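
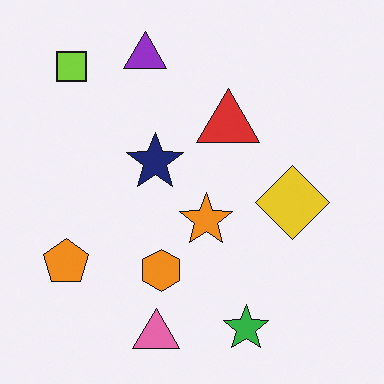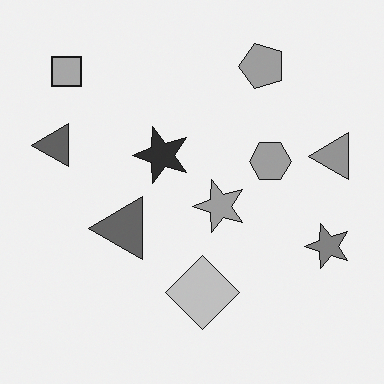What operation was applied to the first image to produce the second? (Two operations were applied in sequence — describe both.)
This is the original image transposed (reflected across the top-left ↔ bottom-right diagonal), then converted to grayscale.

Shapes have swapped their row and column positions — what was in the top-right is now in the bottom-left — a diagonal reflection. All color is removed — every shape is now a shade of grey.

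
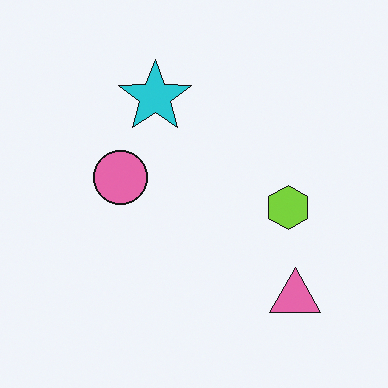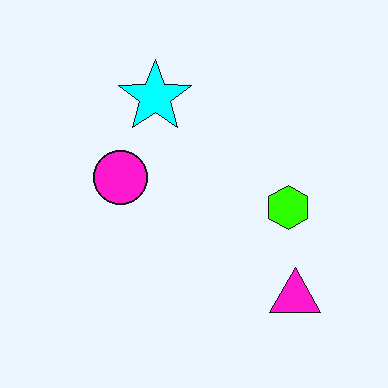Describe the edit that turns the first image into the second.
This is the original image heavily oversaturated.

All colors are more vivid — a global saturation change.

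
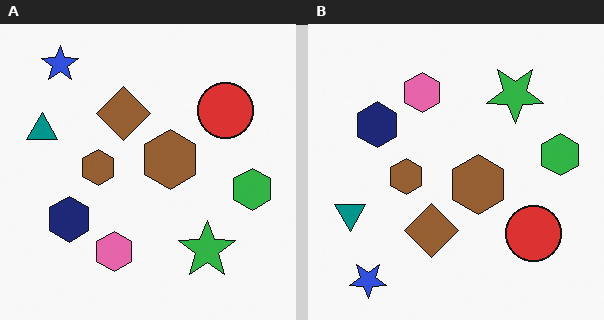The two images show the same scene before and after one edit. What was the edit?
It was flipped vertically (top ↔ bottom).

The blue star is in the top-left of the left (A) image and the bottom-left of the right (B) — shapes on opposite sides of the horizontal midline have swapped in a mirror flip.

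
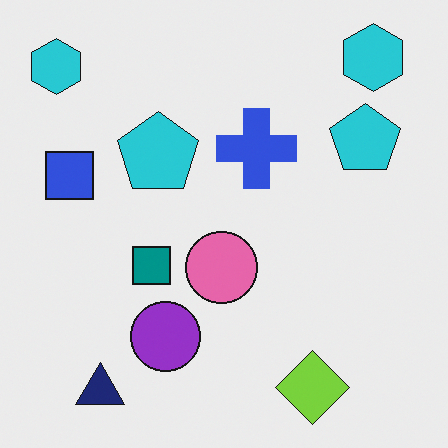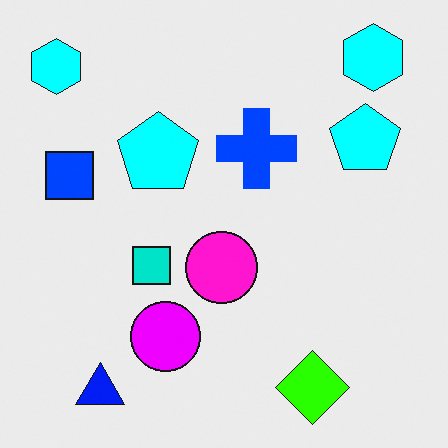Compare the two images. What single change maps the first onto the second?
Heavily oversaturated.

All colors are more vivid — a global saturation change.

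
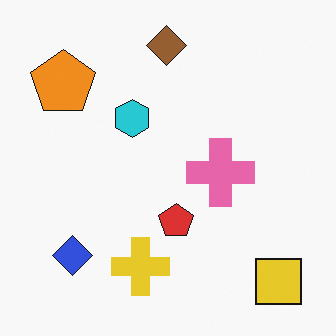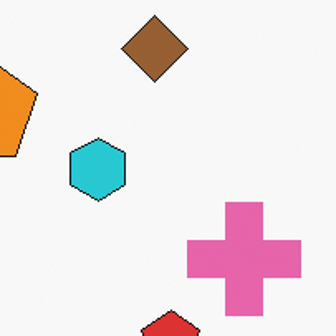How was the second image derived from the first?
Cropped to a noticeably smaller region and rescaled.

The visible shapes are larger and the field of view is narrower; shapes near the original edges may be partly or wholly outside the frame — a crop-and-rescale.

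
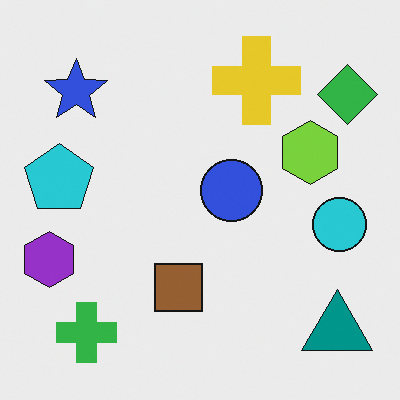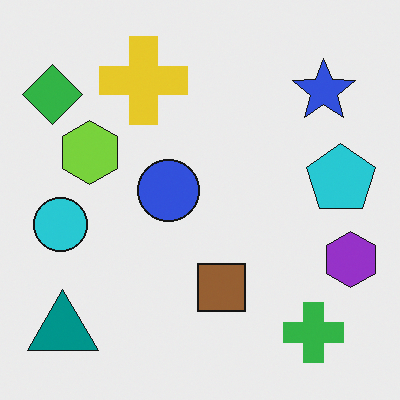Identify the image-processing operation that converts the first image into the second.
This is the original image flipped horizontally (left ↔ right).

The purple hexagon is in the left of the first image and the right of the second — shapes on opposite sides of the vertical midline have swapped in a mirror flip.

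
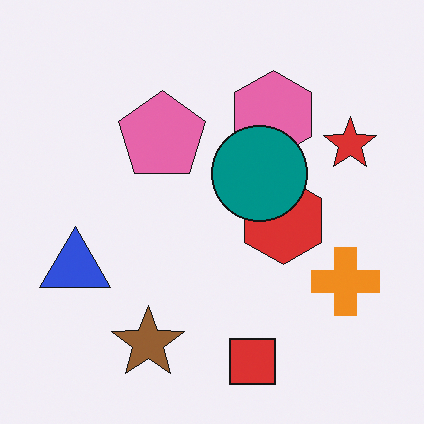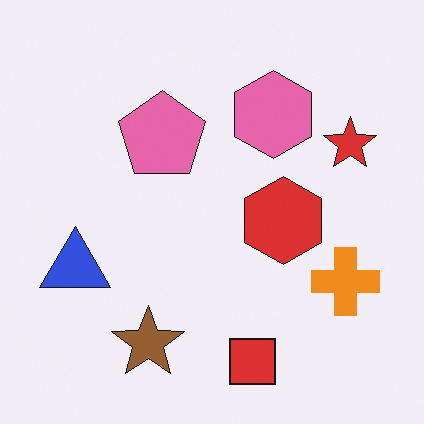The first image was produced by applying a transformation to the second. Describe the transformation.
The transformation is: overlaid with an additional teal circle.

A teal circle appears in the first image that is absent from the second.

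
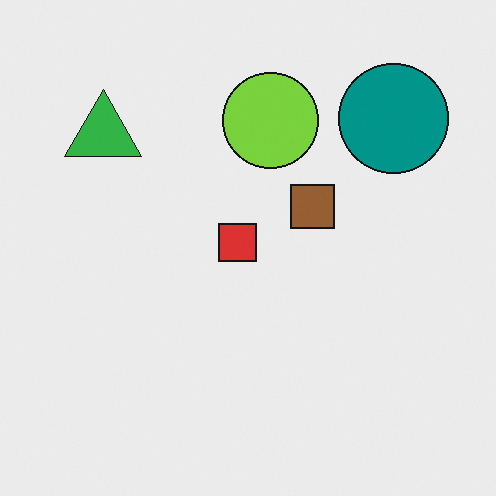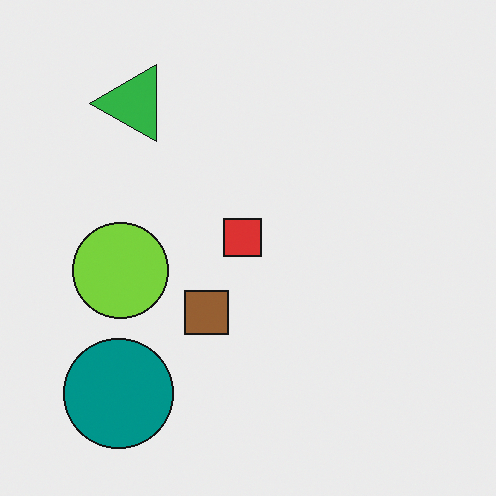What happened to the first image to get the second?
It was transposed (reflected across the top-left ↔ bottom-right diagonal).

Shapes have swapped their row and column positions — what was in the top-right is now in the bottom-left — a diagonal reflection.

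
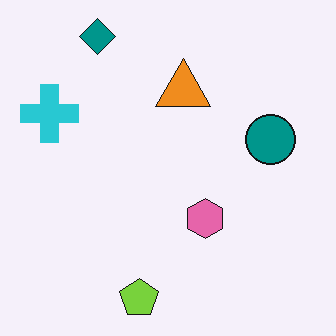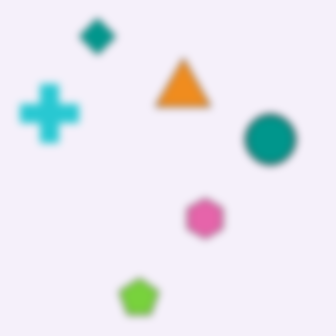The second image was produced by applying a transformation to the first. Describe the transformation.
It was noticeably gaussian-blurred.

Shape edges and outlines are uniformly softened across the whole image.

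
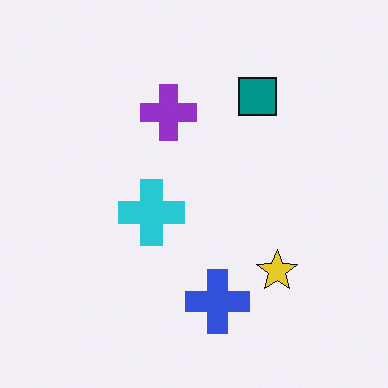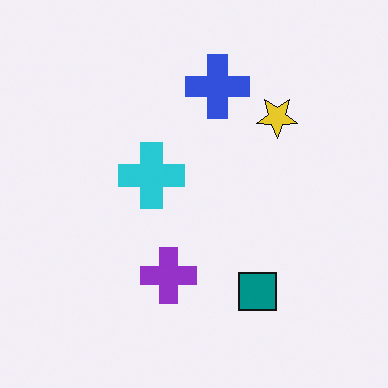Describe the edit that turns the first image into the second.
Flipped vertically (top ↔ bottom).

The blue cross is in the bottom of the first image and the top of the second — shapes on opposite sides of the horizontal midline have swapped in a mirror flip.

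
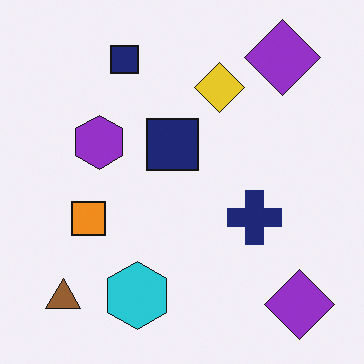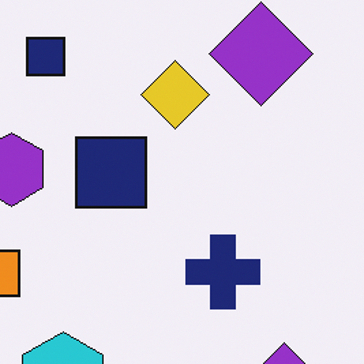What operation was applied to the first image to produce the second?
The second image is the first cropped slightly and scaled back up.

The visible shapes are larger and the field of view is narrower; shapes near the original edges may be partly or wholly outside the frame — a crop-and-rescale.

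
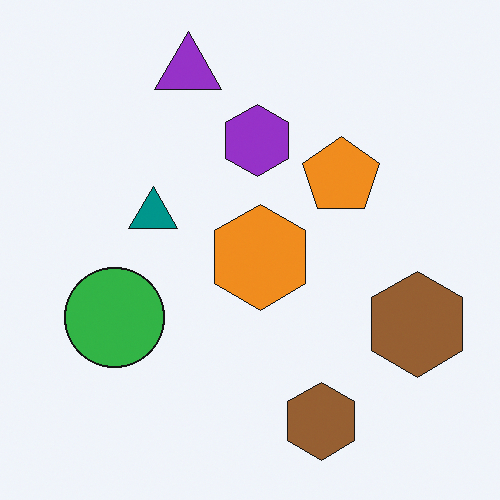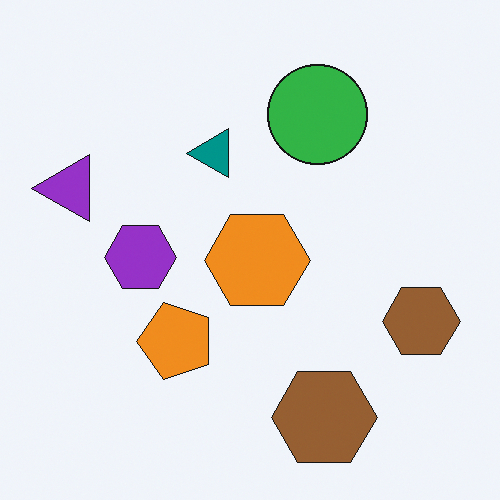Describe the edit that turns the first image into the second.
The transformation is: transposed (reflected across the top-left ↔ bottom-right diagonal).

Shapes have swapped their row and column positions — what was in the top-right is now in the bottom-left — a diagonal reflection.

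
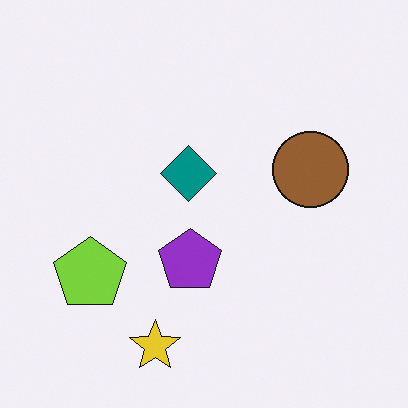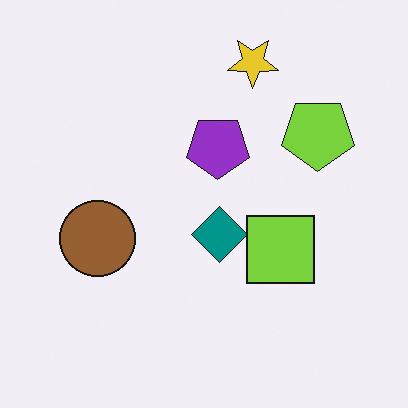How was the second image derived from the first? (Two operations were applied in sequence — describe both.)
The transformation is: rotated 180°, then overlaid with an additional lime square.

The yellow star sits in the bottom of the first image and the top of the second — consistent with a whole-image 180° rotation. A lime square appears in the second image that is absent from the first.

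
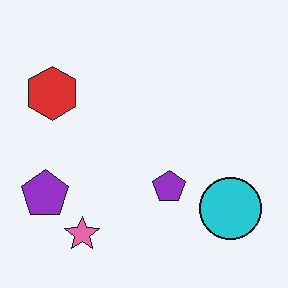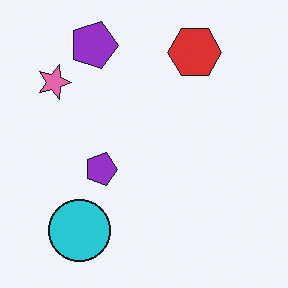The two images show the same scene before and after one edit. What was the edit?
The second image is the first rotated 90° clockwise.

The pink star sits in the bottom-left of the first image and the top-left of the second — consistent with a whole-image 90° clockwise rotation.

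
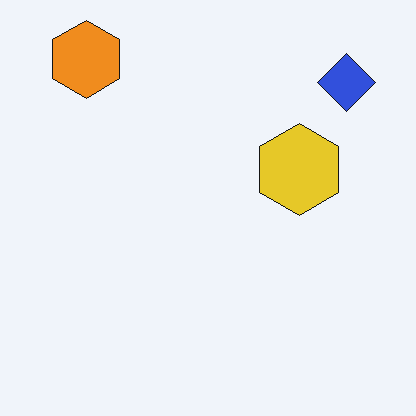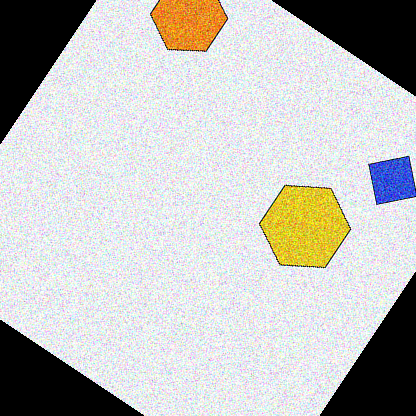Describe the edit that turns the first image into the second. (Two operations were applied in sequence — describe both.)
It was degraded with a thick layer of grain, then rotated clockwise by a large amount — several tens of degrees.

Random speckle covers the whole image, including the flat background. Every shape is tilted by the same angle and the image corners show triangular fill wedges — a whole-image rotation by a non-right angle.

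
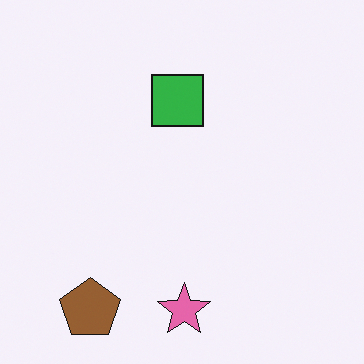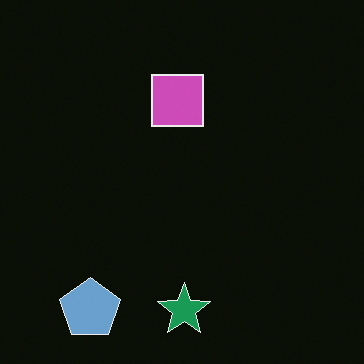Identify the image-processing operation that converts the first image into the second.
The transformation is: color-inverted (negative).

The light background has become dark and every shape's color is its complement — a photographic negative.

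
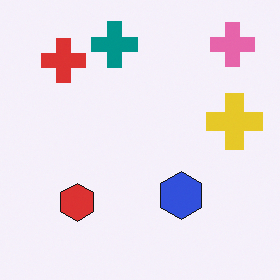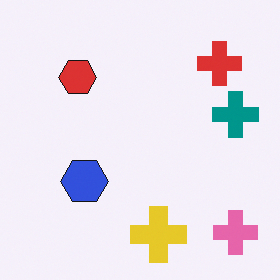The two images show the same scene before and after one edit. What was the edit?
It was rotated 90° clockwise.

The pink cross sits in the top-right of the first image and the bottom-right of the second — consistent with a whole-image 90° clockwise rotation.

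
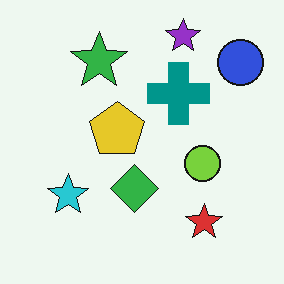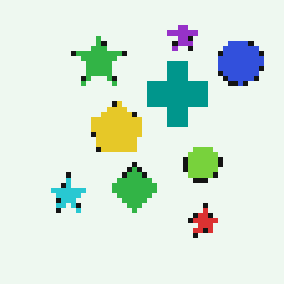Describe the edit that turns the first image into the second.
This is the original image mildly pixelated.

Shapes are reduced to large square blocks; fine edges and outlines are lost — a downscale-then-upscale (mosaic) effect.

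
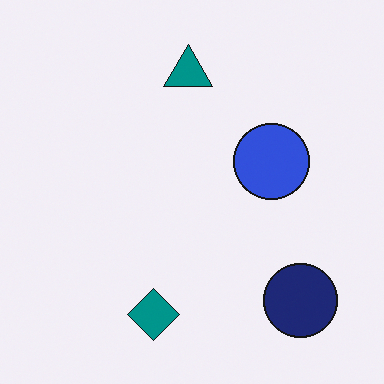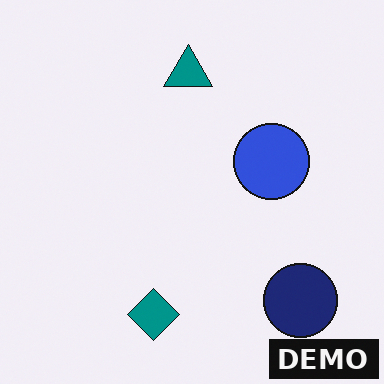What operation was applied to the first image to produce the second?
The transformation is: watermarked with the text "DEMO" in the lower-right corner.

A dark label reading "DEMO" appears in the lower-right corner.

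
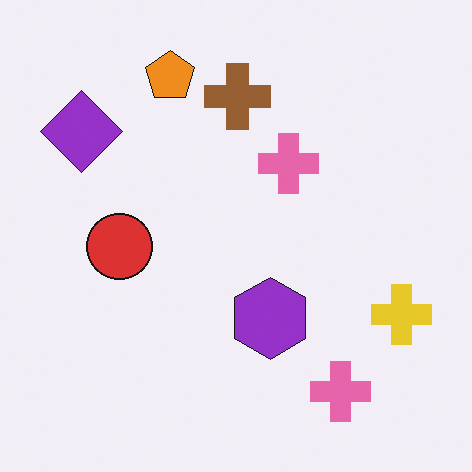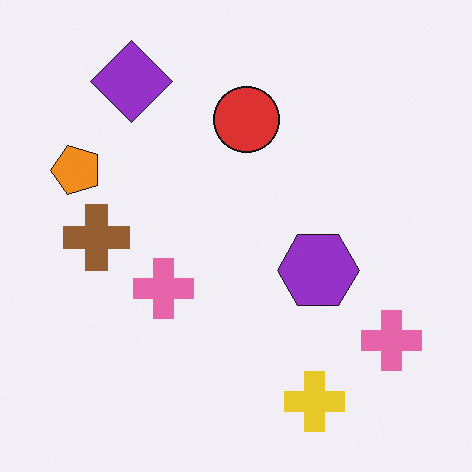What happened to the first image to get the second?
It was transposed (reflected across the top-left ↔ bottom-right diagonal).

Shapes have swapped their row and column positions — what was in the top-right is now in the bottom-left — a diagonal reflection.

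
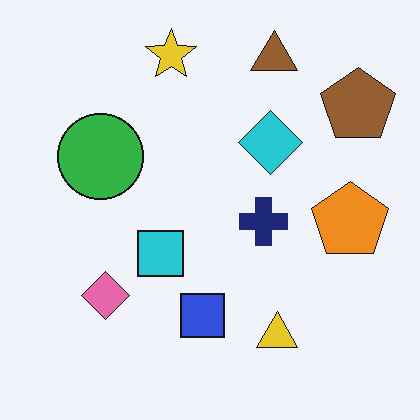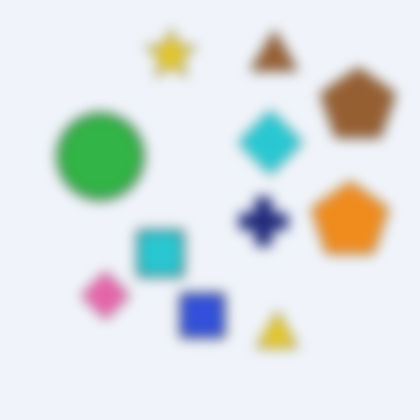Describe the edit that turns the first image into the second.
This is the original image heavily blurred.

Shape edges and outlines are uniformly softened across the whole image.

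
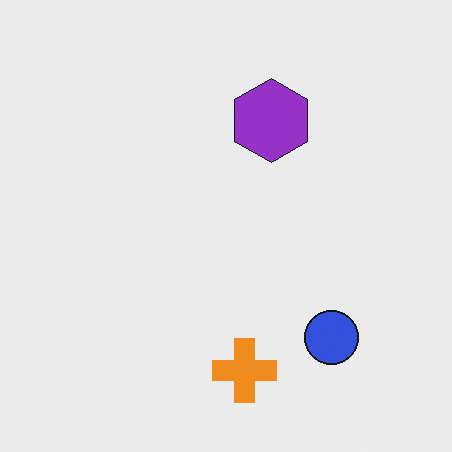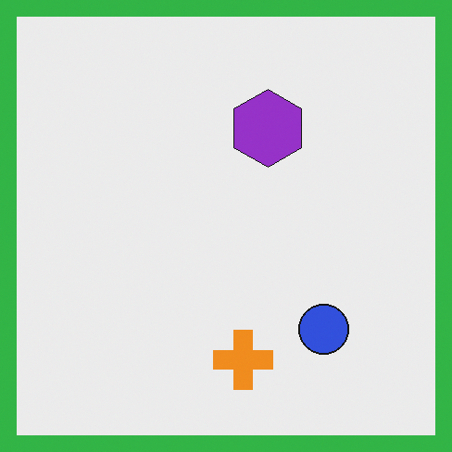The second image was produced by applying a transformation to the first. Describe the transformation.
The transformation is: framed with a green border.

A solid green frame runs around the edge of the second image, with the content slightly shrunk inside it.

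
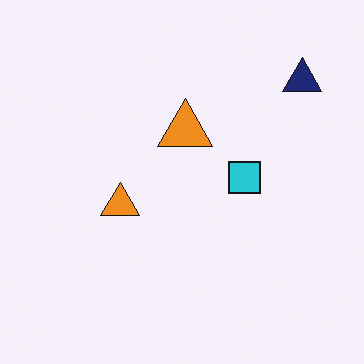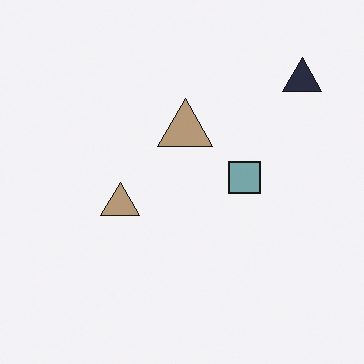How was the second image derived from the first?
It was made much more muted (saturation change).

All colors are more muted and greyish — a global saturation change.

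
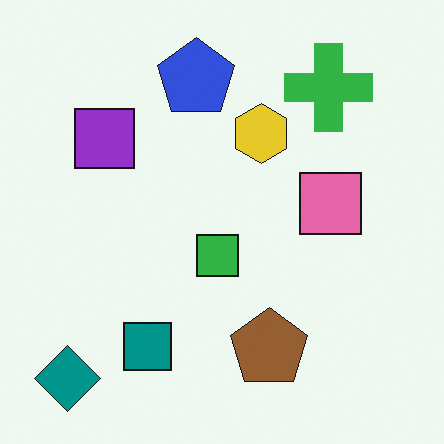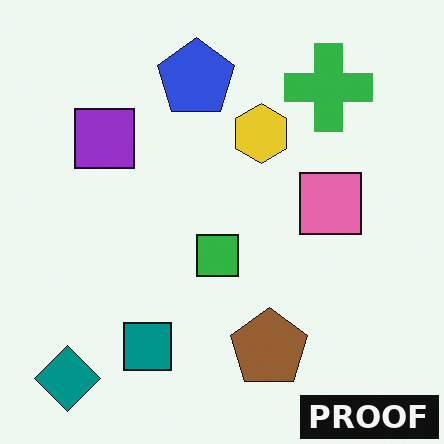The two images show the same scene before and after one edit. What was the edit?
The transformation is: watermarked with the text "PROOF" in the lower-right corner.

A dark label reading "PROOF" appears in the lower-right corner.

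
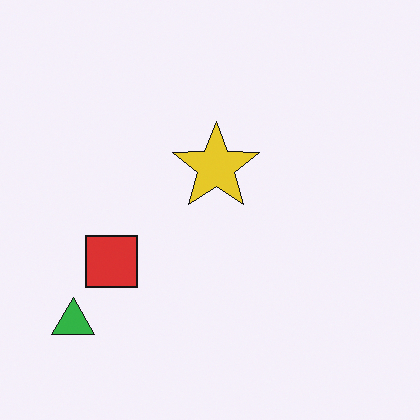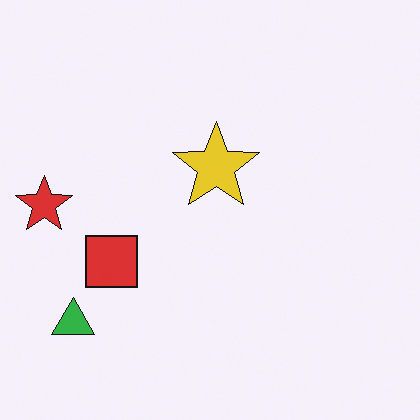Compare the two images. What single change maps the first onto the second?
Overlaid with an additional red star.

A red star appears in the second image that is absent from the first.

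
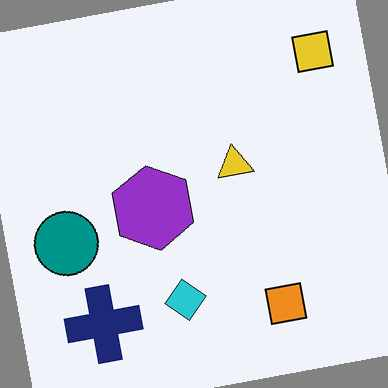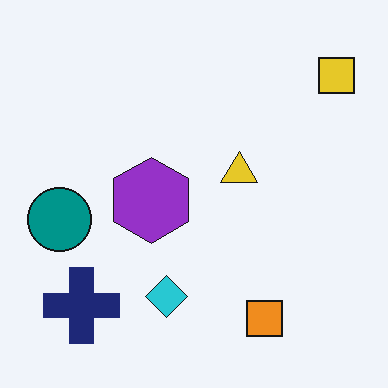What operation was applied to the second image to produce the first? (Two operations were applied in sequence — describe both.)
The image was rotated counter-clockwise by a slight angle, then given moderate JPEG compression.

Every shape is tilted by the same angle and the image corners show triangular fill wedges — a whole-image rotation by a non-right angle. Blocky 8×8 compression artifacts appear around shape edges and the flat background shows ringing — characteristic JPEG degradation.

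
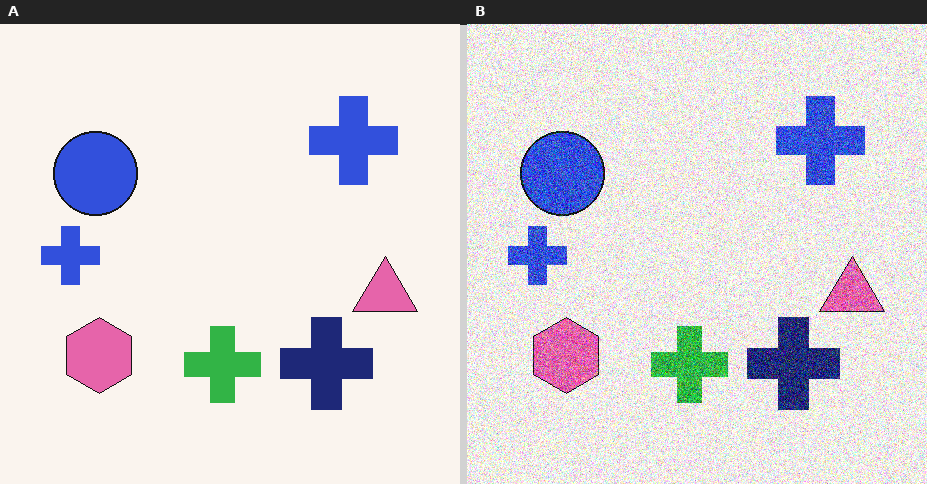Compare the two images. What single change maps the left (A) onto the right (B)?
Degraded with heavy additive noise.

Random speckle covers the whole image, including the flat background.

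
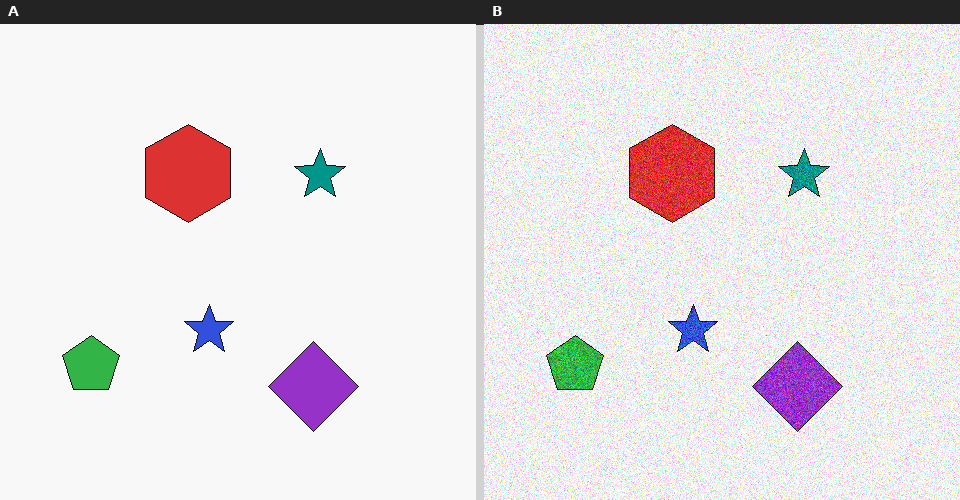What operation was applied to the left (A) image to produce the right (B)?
The transformation is: degraded with strong gaussian noise.

Random speckle covers the whole image, including the flat background.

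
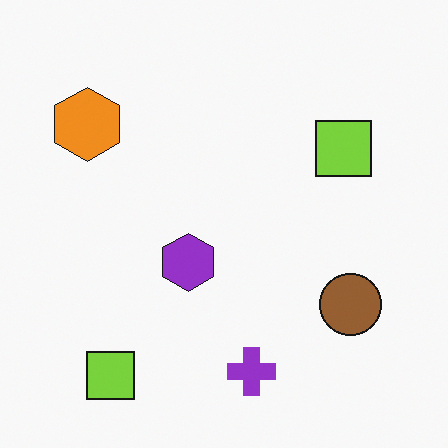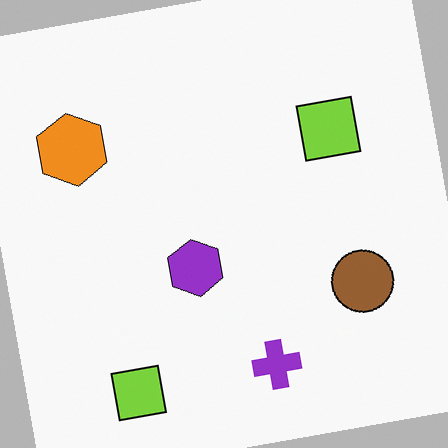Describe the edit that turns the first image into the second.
The second image is the first rotated counter-clockwise by a slight angle.

Every shape is tilted by the same angle and the image corners show triangular fill wedges — a whole-image rotation by a non-right angle.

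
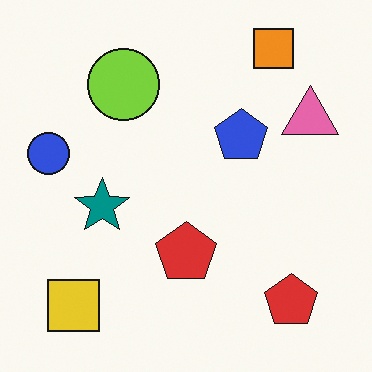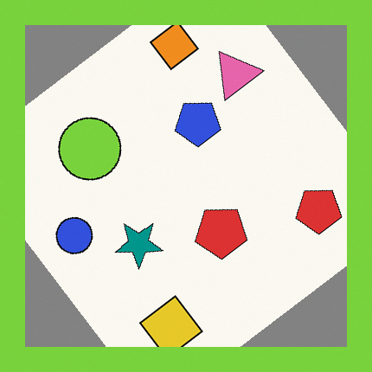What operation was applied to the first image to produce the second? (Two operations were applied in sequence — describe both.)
Rotated counter-clockwise by a large amount — several tens of degrees, then framed with a lime border.

Every shape is tilted by the same angle and the image corners show triangular fill wedges — a whole-image rotation by a non-right angle. A solid lime frame runs around the edge of the second image, with the content slightly shrunk inside it.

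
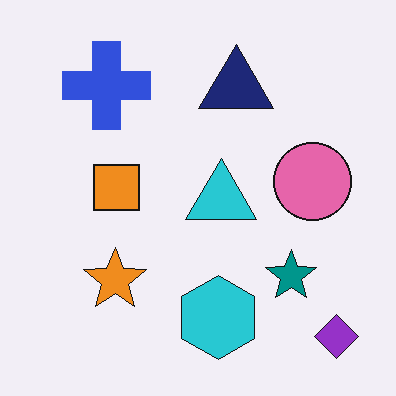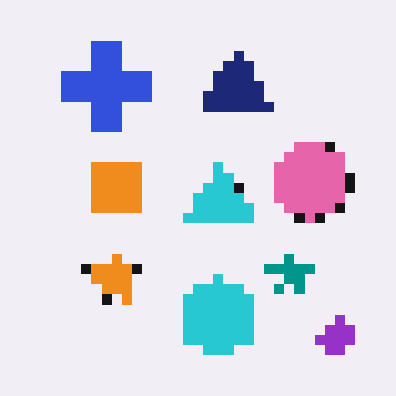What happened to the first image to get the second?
The transformation is: coarsely pixelated.

Shapes are reduced to large square blocks; fine edges and outlines are lost — a downscale-then-upscale (mosaic) effect.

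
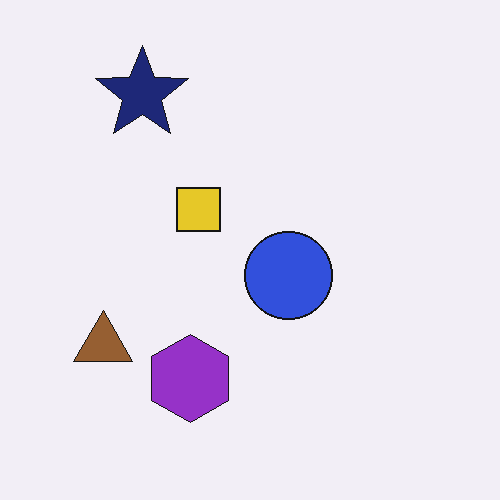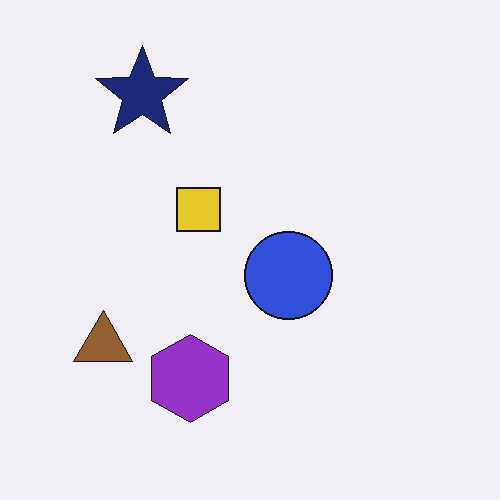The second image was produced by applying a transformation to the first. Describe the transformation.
The second image is the first given moderate JPEG compression.

Blocky 8×8 compression artifacts appear around shape edges and the flat background shows ringing — characteristic JPEG degradation.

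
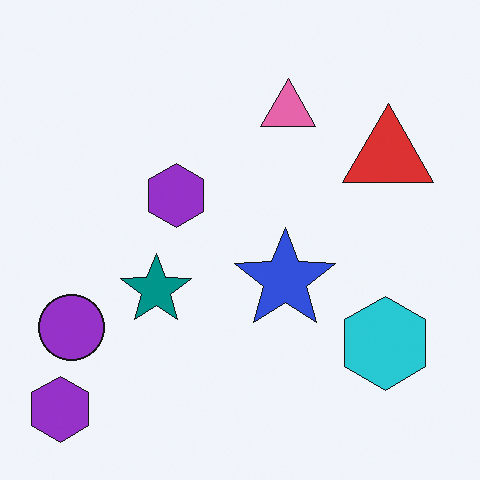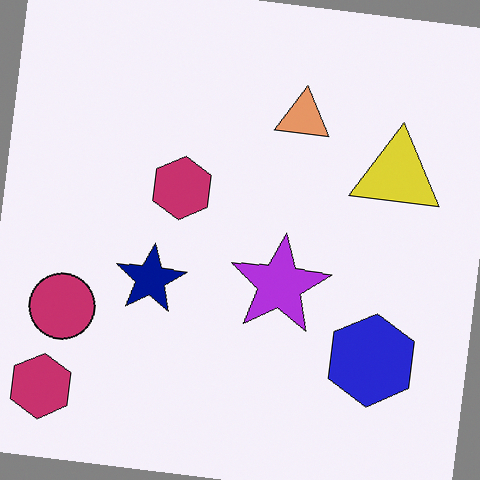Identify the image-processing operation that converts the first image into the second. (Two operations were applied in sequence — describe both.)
The transformation is: rotated clockwise by a small amount, then hue-shifted by a small amount.

Every shape is tilted by the same angle and the image corners show triangular fill wedges — a whole-image rotation by a non-right angle. Every shape's color has rotated by the same amount around the hue wheel — a uniform hue shift.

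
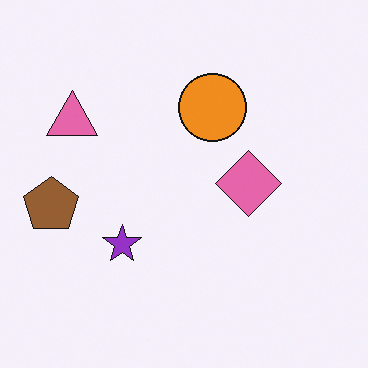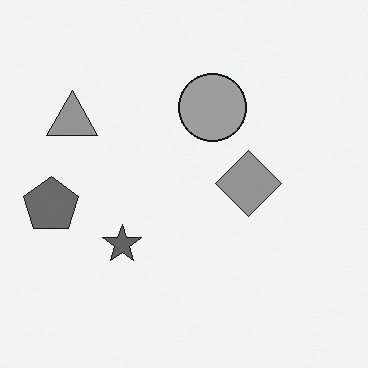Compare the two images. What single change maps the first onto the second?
Converted to grayscale.

All color is removed — every shape is now a shade of grey.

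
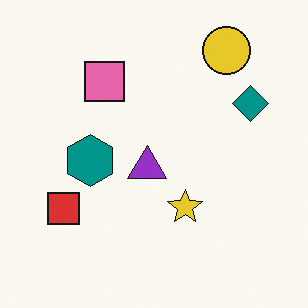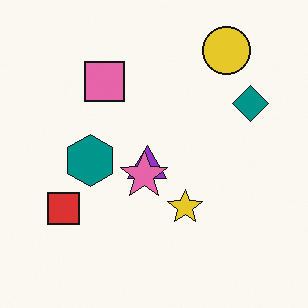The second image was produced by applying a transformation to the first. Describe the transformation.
The transformation is: overlaid with an additional pink star.

A pink star appears in the second image that is absent from the first.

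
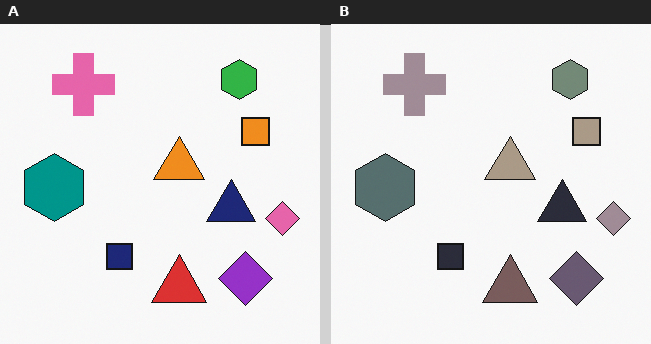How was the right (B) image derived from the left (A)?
The image was made much more muted (saturation change).

All colors are more muted and greyish — a global saturation change.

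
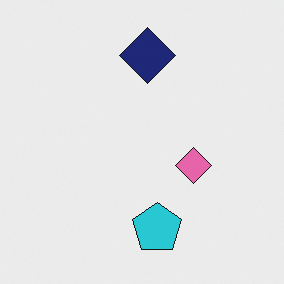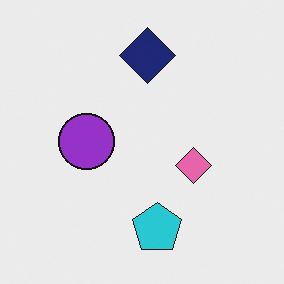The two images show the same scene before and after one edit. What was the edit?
It was overlaid with an additional purple circle.

A purple circle appears in the second image that is absent from the first.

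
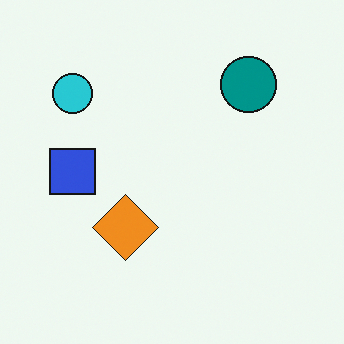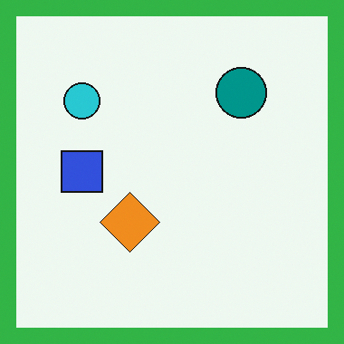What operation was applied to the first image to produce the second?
The transformation is: framed with a green border.

A solid green frame runs around the edge of the second image, with the content slightly shrunk inside it.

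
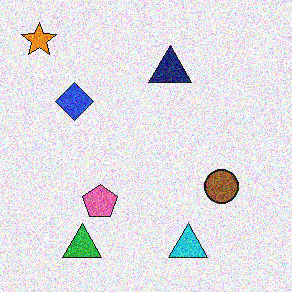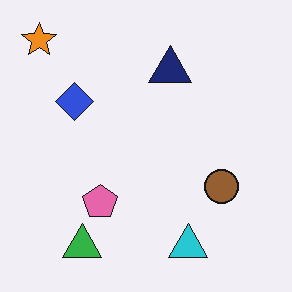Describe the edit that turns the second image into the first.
Degraded with heavy additive noise.

Random speckle covers the whole image, including the flat background.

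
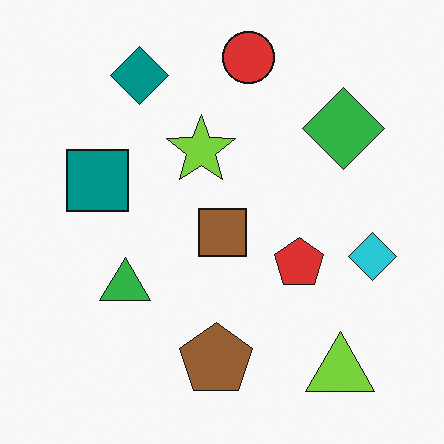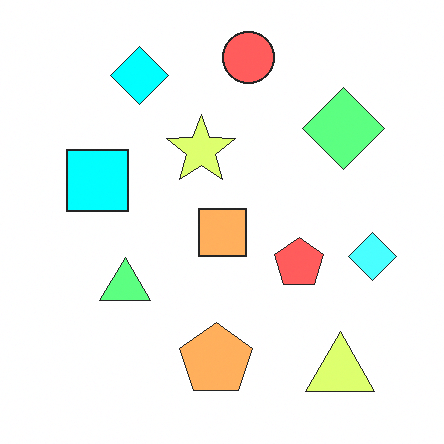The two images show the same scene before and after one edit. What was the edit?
This is the original image noticeably brightened.

Every pixel — background and shapes alike — is uniformly brightened.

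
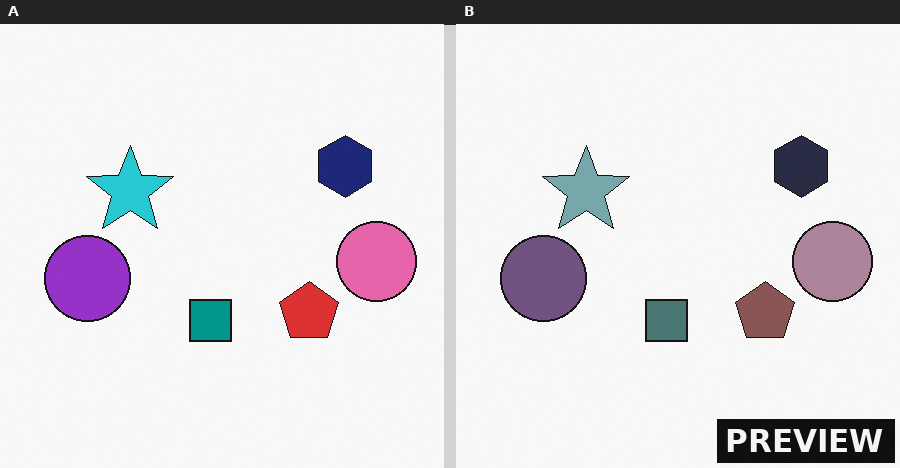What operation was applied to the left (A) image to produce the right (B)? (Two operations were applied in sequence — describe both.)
This is the original image made much more muted (saturation change), then watermarked with the text "PREVIEW" in the lower-right corner.

All colors are more muted and greyish — a global saturation change. A dark label reading "PREVIEW" appears in the lower-right corner.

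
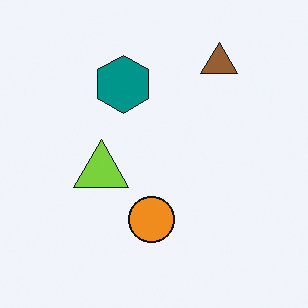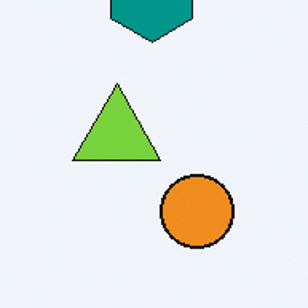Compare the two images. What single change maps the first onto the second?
This is the original image cropped to a modestly smaller region and rescaled.

The visible shapes are larger and the field of view is narrower; shapes near the original edges may be partly or wholly outside the frame — a crop-and-rescale.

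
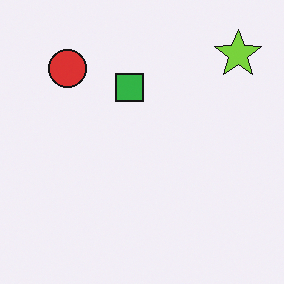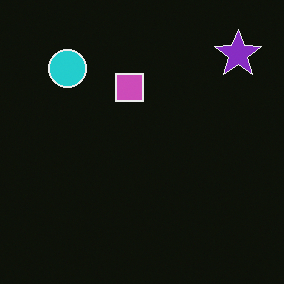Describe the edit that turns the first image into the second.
This is the original image color-inverted (negative).

The light background has become dark and every shape's color is its complement — a photographic negative.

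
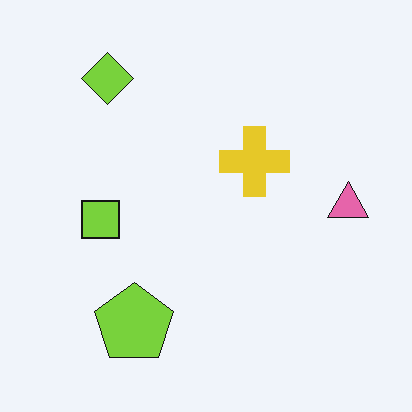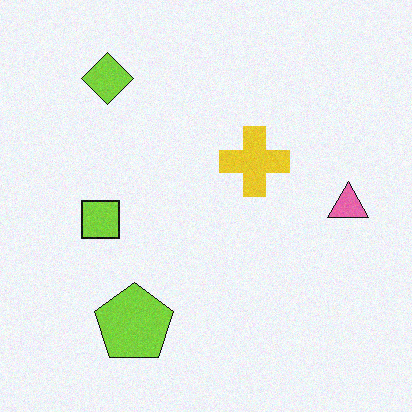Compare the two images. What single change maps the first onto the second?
The second image is the first degraded with subtle gaussian noise.

Random speckle covers the whole image, including the flat background.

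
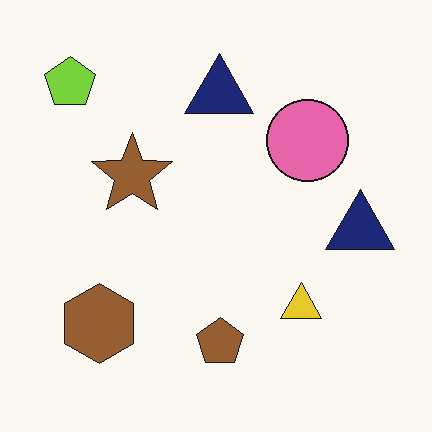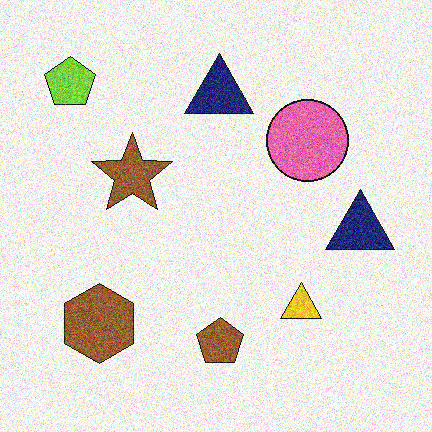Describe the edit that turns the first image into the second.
The second image is the first degraded with a thick layer of grain.

Random speckle covers the whole image, including the flat background.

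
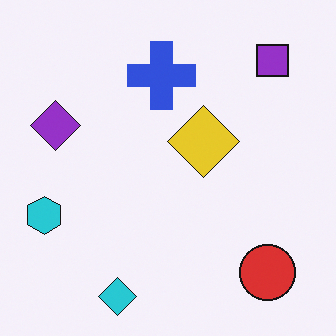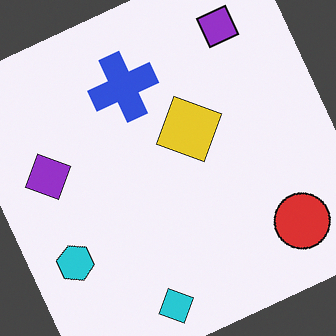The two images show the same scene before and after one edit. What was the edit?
This is the original image rotated counter-clockwise by a moderate amount.

Every shape is tilted by the same angle and the image corners show triangular fill wedges — a whole-image rotation by a non-right angle.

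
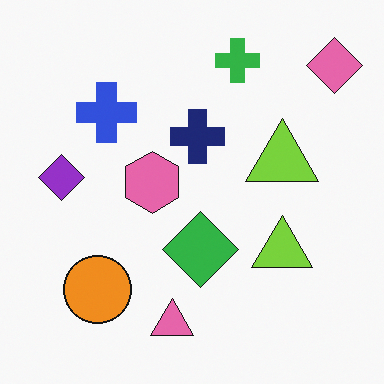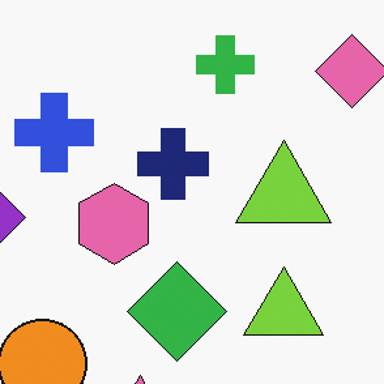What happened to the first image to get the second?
Cropped slightly and scaled back up.

The visible shapes are larger and the field of view is narrower; shapes near the original edges may be partly or wholly outside the frame — a crop-and-rescale.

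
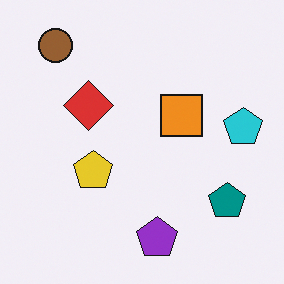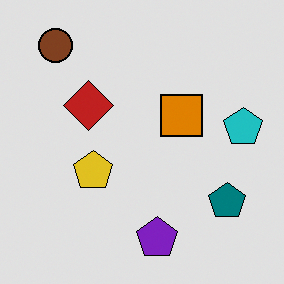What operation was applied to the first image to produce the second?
The second image is the first moderately posterized.

Each flat color has snapped to a coarser quantized level — most visibly, the near-white background has dropped to a flat grey.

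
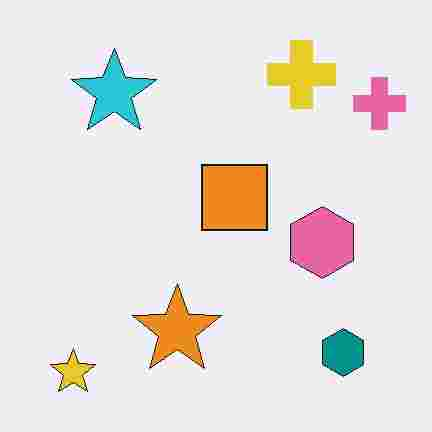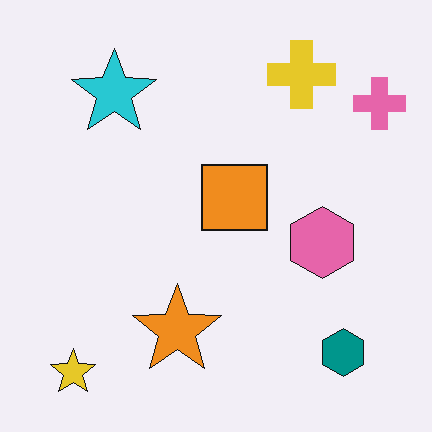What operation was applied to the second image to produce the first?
Degraded with heavy JPEG compression.

Blocky 8×8 compression artifacts appear around shape edges and the flat background shows ringing — characteristic JPEG degradation.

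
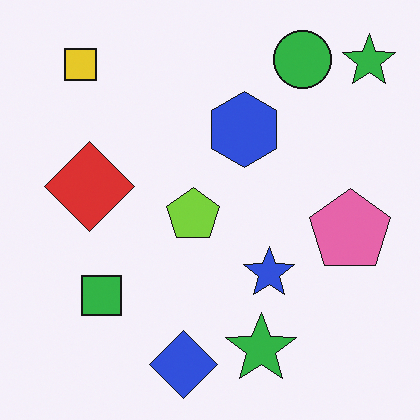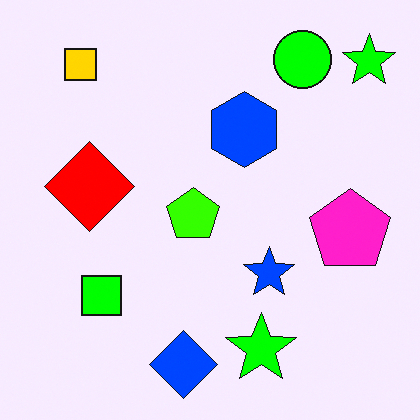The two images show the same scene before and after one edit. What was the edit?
Heavily oversaturated.

All colors are more vivid — a global saturation change.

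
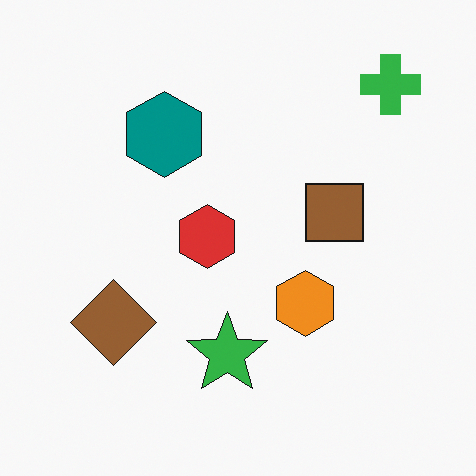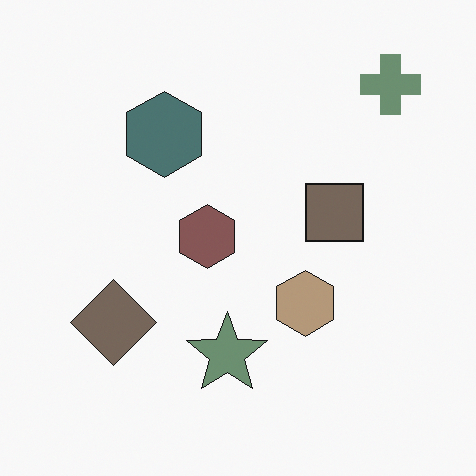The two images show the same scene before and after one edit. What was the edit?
The transformation is: heavily desaturated.

All colors are more muted and greyish — a global saturation change.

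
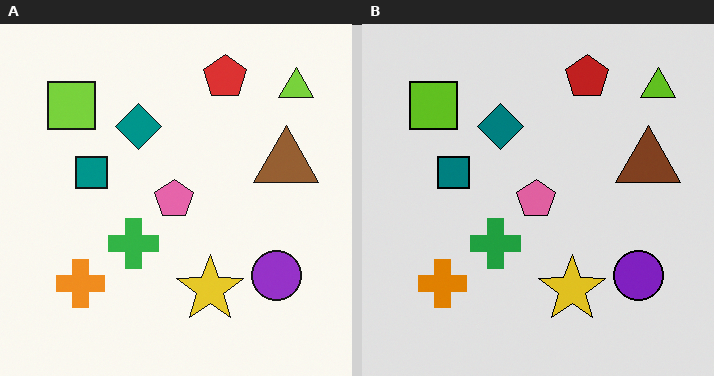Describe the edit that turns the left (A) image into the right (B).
Posterized to a reduced palette.

Each flat color has snapped to a coarser quantized level — most visibly, the near-white background has dropped to a flat grey.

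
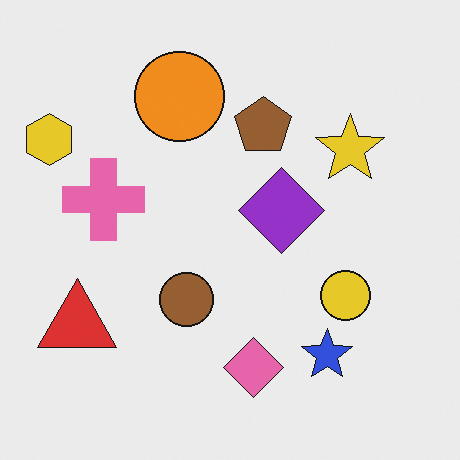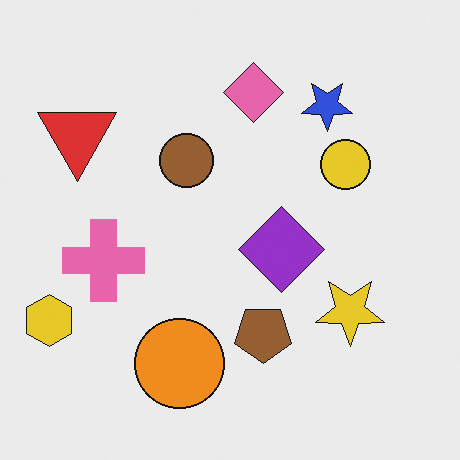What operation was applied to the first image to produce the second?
This is the original image flipped vertically (top ↔ bottom).

The pink diamond is in the bottom of the first image and the top of the second — shapes on opposite sides of the horizontal midline have swapped in a mirror flip.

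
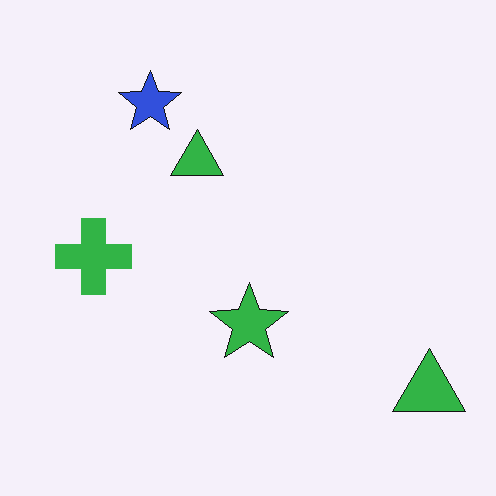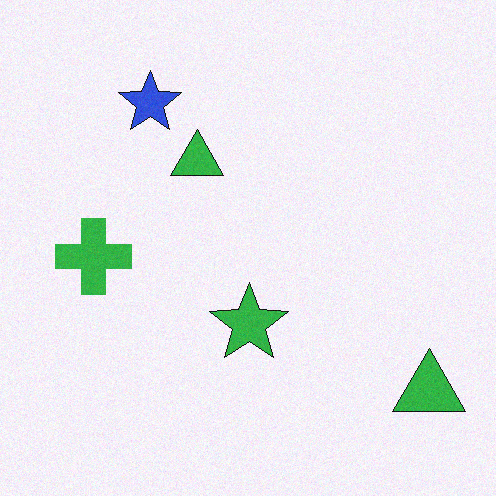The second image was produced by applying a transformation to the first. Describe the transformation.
The second image is the first degraded with light additive noise.

Random speckle covers the whole image, including the flat background.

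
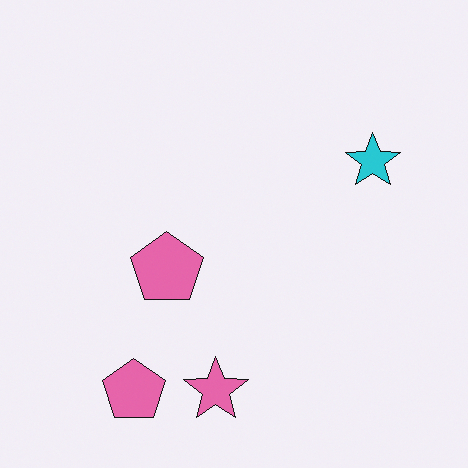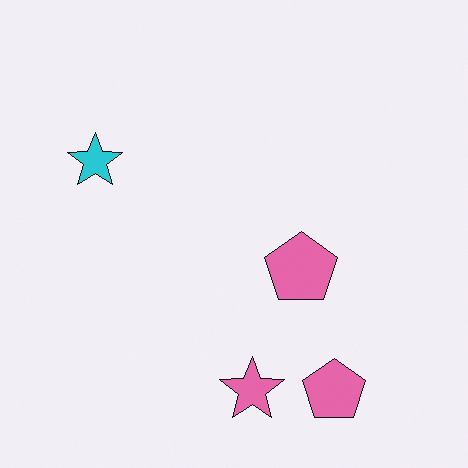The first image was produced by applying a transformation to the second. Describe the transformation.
The image was flipped horizontally (left ↔ right).

The cyan star is in the left of the second image and the right of the first — shapes on opposite sides of the vertical midline have swapped in a mirror flip.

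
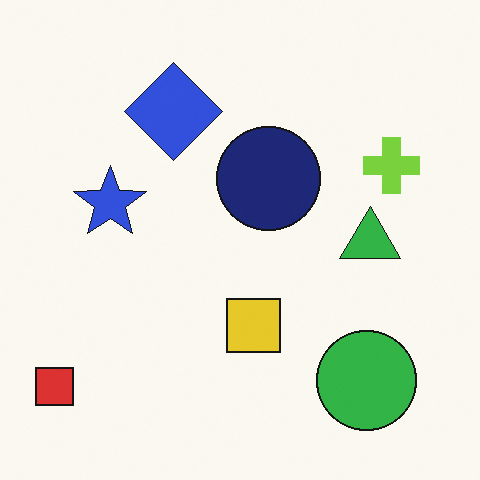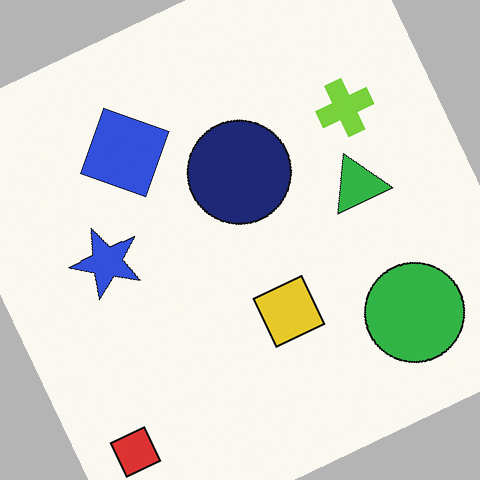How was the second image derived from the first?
This is the original image rotated counter-clockwise by a moderate amount.

Every shape is tilted by the same angle and the image corners show triangular fill wedges — a whole-image rotation by a non-right angle.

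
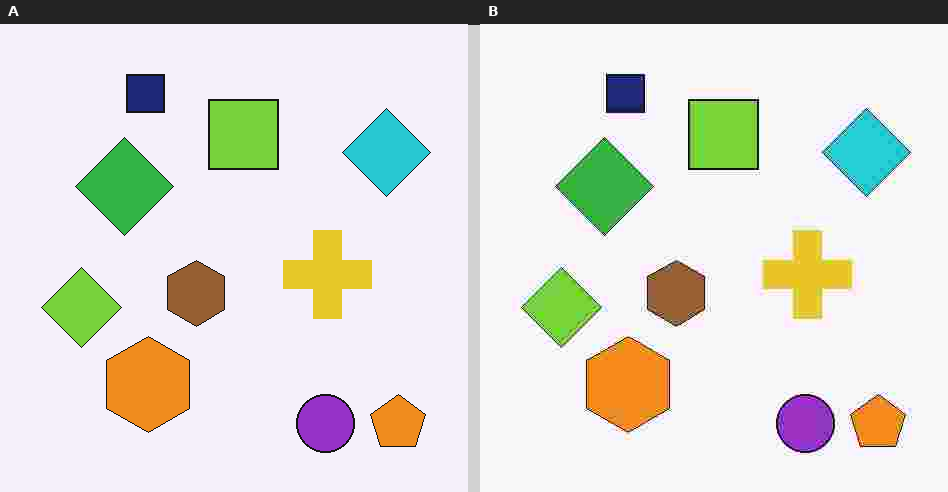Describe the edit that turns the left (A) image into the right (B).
It was degraded with heavy JPEG compression.

Blocky 8×8 compression artifacts appear around shape edges and the flat background shows ringing — characteristic JPEG degradation.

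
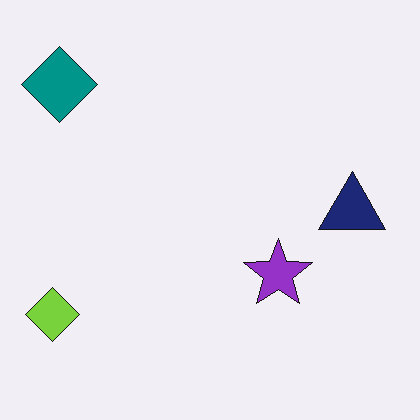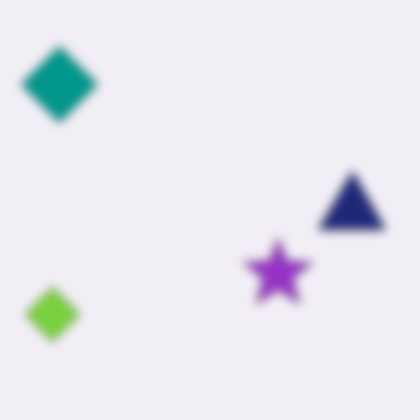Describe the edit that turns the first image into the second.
The transformation is: strongly gaussian-blurred.

Shape edges and outlines are uniformly softened across the whole image.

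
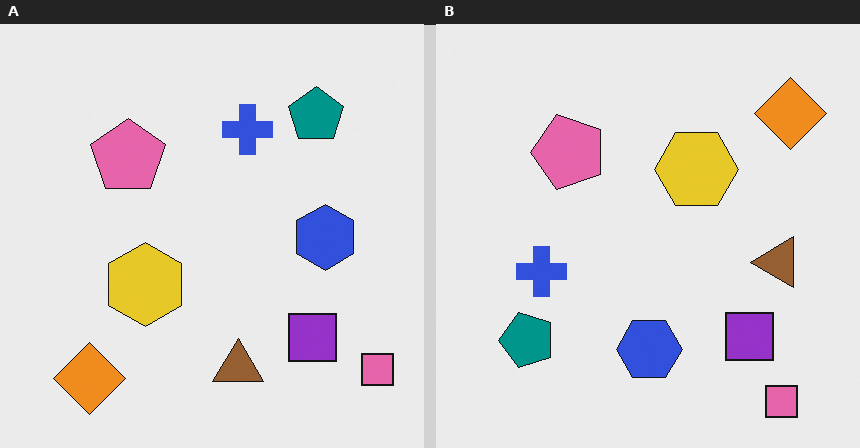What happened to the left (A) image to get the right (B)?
The transformation is: transposed (reflected across the top-left ↔ bottom-right diagonal).

Shapes have swapped their row and column positions — what was in the top-right is now in the bottom-left — a diagonal reflection.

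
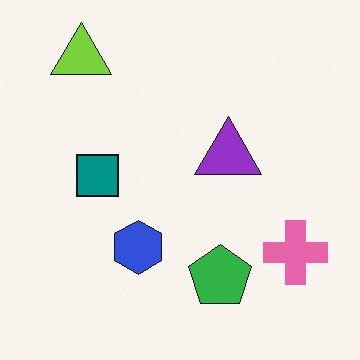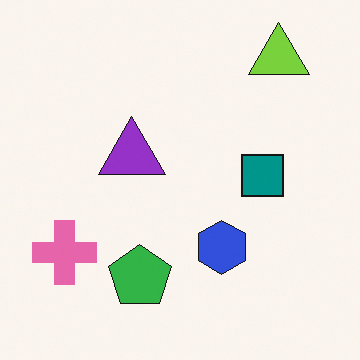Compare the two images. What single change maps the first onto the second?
It was flipped horizontally (left ↔ right).

The pink cross is in the bottom-right of the first image and the bottom-left of the second — shapes on opposite sides of the vertical midline have swapped in a mirror flip.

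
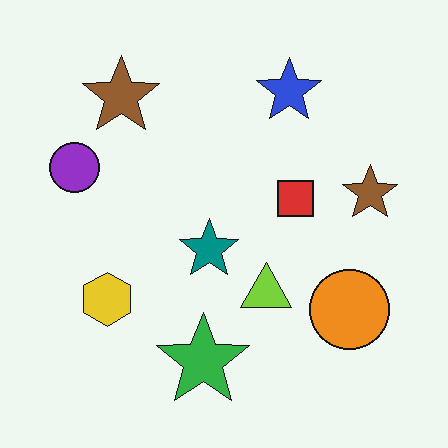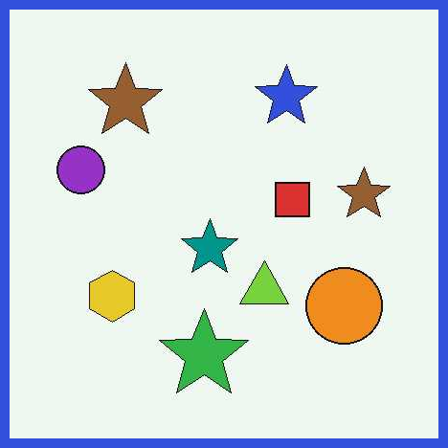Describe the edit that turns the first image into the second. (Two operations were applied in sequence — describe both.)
The second image is the first JPEG-compressed with visible artifacts, then framed with a blue border.

Blocky 8×8 compression artifacts appear around shape edges and the flat background shows ringing — characteristic JPEG degradation. A solid blue frame runs around the edge of the second image, with the content slightly shrunk inside it.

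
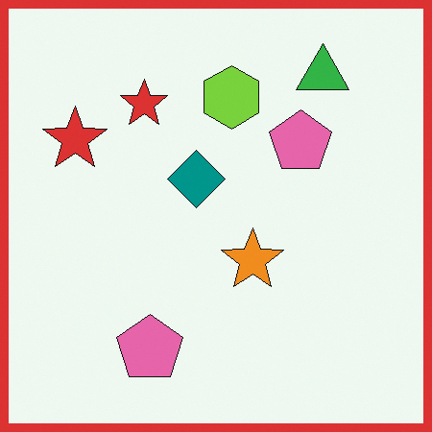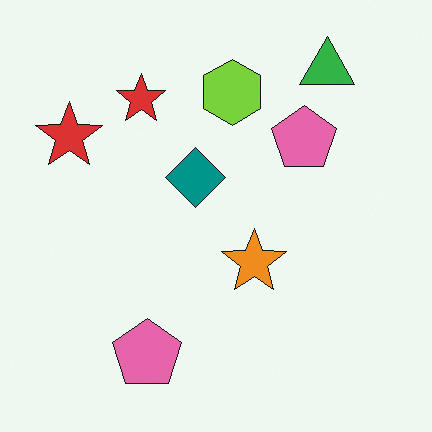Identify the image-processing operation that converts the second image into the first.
It was framed with a red border.

A solid red frame runs around the edge of the first image, with the content slightly shrunk inside it.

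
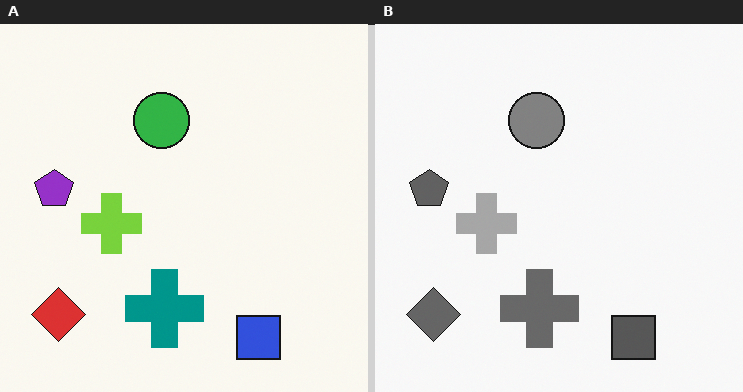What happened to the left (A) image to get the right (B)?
The image was converted to grayscale.

All color is removed — every shape is now a shade of grey.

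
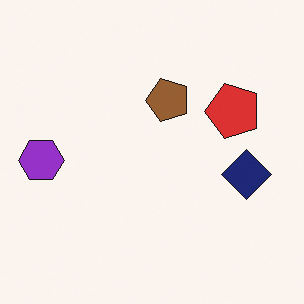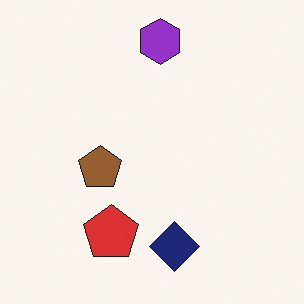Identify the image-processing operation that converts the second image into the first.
This is the original image transposed (reflected across the top-left ↔ bottom-right diagonal).

Shapes have swapped their row and column positions — what was in the top-right is now in the bottom-left — a diagonal reflection.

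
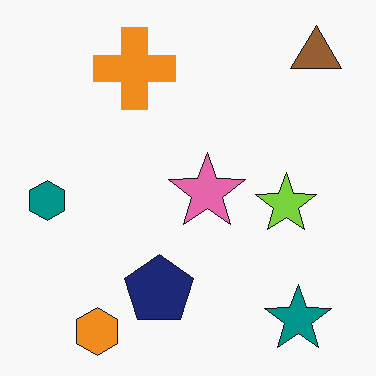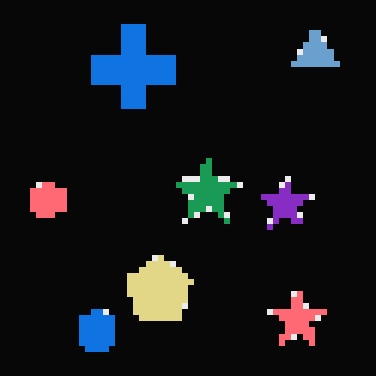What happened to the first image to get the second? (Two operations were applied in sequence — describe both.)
The second image is the first color-inverted (negative), then moderately pixelated.

The light background has become dark and every shape's color is its complement — a photographic negative. Shapes are reduced to large square blocks; fine edges and outlines are lost — a downscale-then-upscale (mosaic) effect.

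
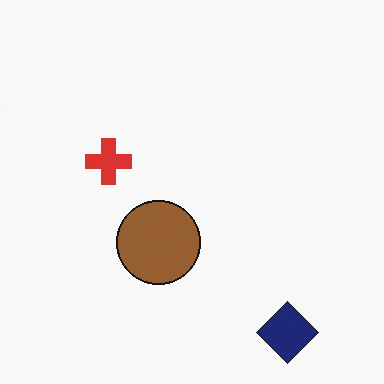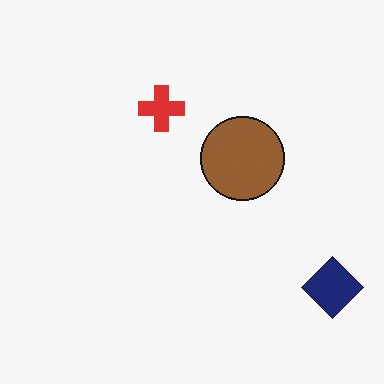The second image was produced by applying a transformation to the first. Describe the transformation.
The transformation is: transposed (reflected across the top-left ↔ bottom-right diagonal).

Shapes have swapped their row and column positions — what was in the top-right is now in the bottom-left — a diagonal reflection.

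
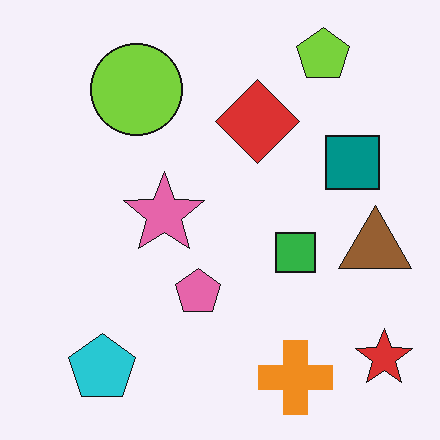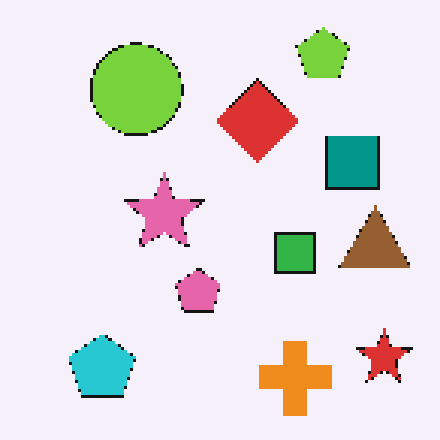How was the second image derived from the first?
Mildly pixelated.

Shapes are reduced to large square blocks; fine edges and outlines are lost — a downscale-then-upscale (mosaic) effect.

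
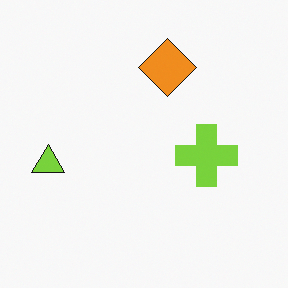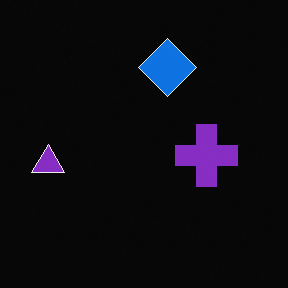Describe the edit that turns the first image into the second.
It was color-inverted (negative).

The light background has become dark and every shape's color is its complement — a photographic negative.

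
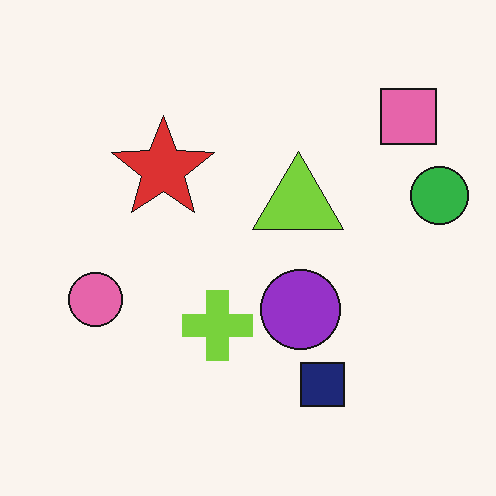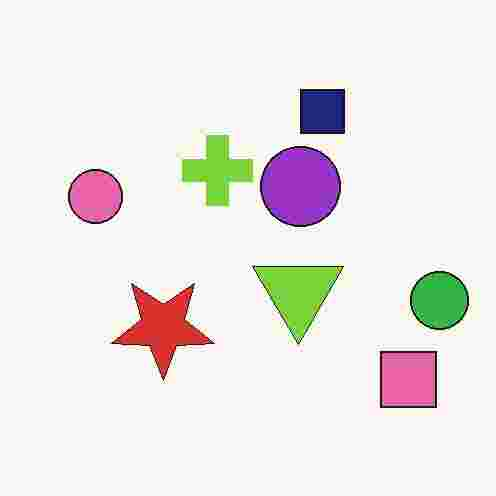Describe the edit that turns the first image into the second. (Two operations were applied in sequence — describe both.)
The transformation is: degraded with heavy JPEG compression, then flipped vertically (top ↔ bottom).

Blocky 8×8 compression artifacts appear around shape edges and the flat background shows ringing — characteristic JPEG degradation. The navy square is in the bottom of the first image and the top of the second — shapes on opposite sides of the horizontal midline have swapped in a mirror flip.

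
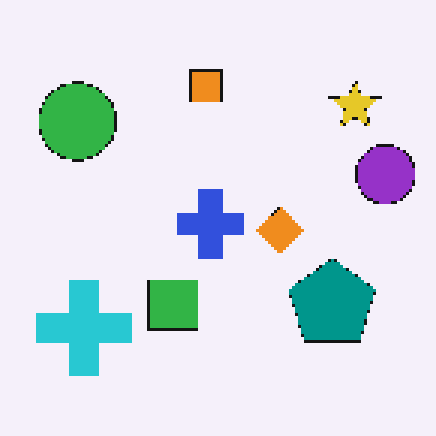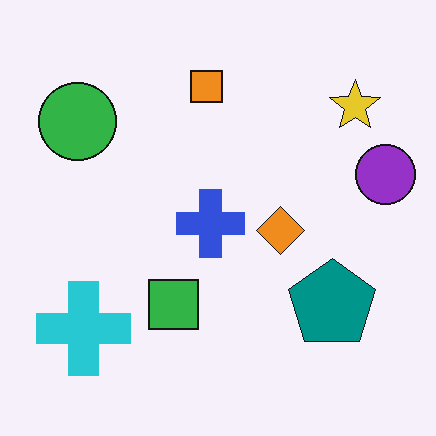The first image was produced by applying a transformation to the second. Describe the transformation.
The image was mildly pixelated.

Shapes are reduced to large square blocks; fine edges and outlines are lost — a downscale-then-upscale (mosaic) effect.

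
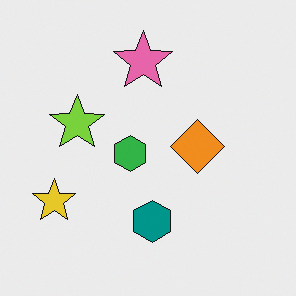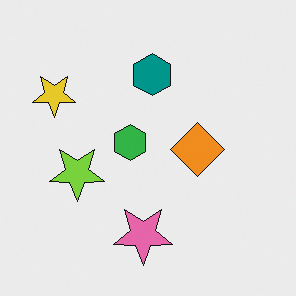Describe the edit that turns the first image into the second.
The transformation is: flipped vertically (top ↔ bottom).

The pink star is in the top of the first image and the bottom of the second — shapes on opposite sides of the horizontal midline have swapped in a mirror flip.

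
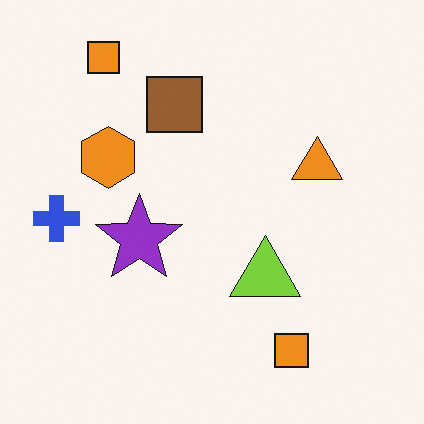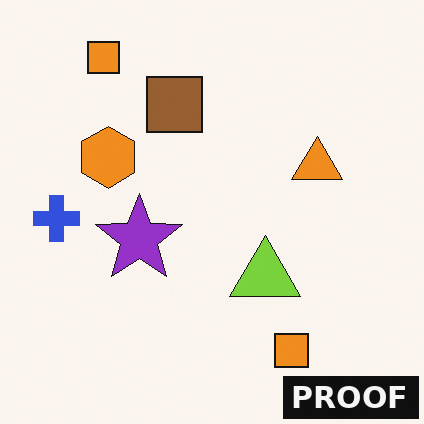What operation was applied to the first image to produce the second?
The image was watermarked with the text "PROOF" in the lower-right corner.

A dark label reading "PROOF" appears in the lower-right corner.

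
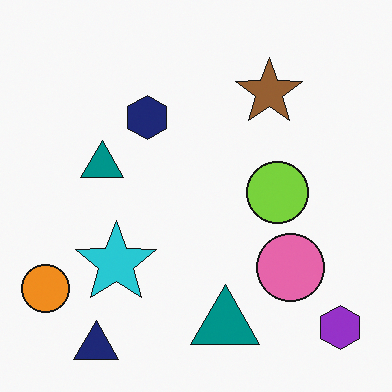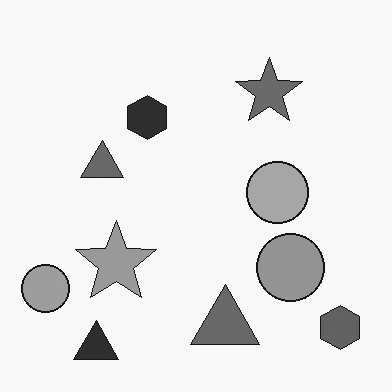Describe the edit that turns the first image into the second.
Converted to grayscale.

All color is removed — every shape is now a shade of grey.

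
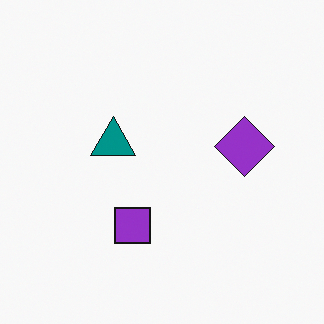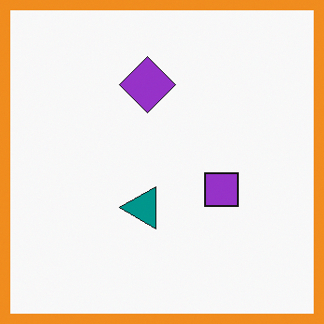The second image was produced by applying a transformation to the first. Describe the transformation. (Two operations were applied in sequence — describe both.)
It was rotated 90° counter-clockwise, then framed with a orange border.

The purple diamond sits in the right of the first image and the top of the second — consistent with a whole-image 90° counter-clockwise rotation. A solid orange frame runs around the edge of the second image, with the content slightly shrunk inside it.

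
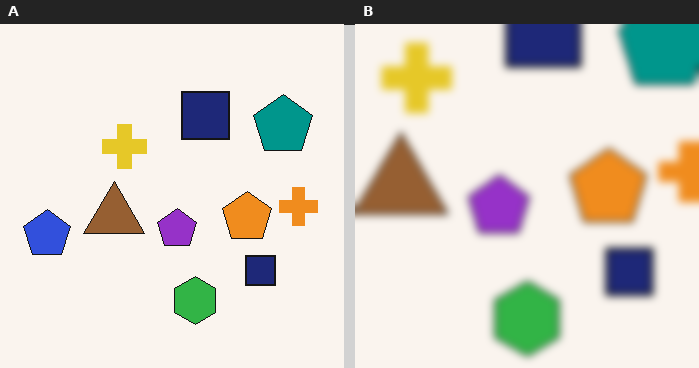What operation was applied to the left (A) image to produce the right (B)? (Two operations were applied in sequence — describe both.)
It was cropped to a modestly smaller region and rescaled, then moderately blurred.

The visible shapes are larger and the field of view is narrower; shapes near the original edges may be partly or wholly outside the frame — a crop-and-rescale. Shape edges and outlines are uniformly softened across the whole image.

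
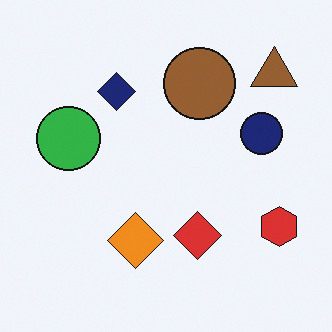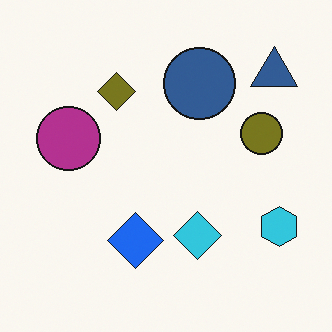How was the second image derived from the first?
The second image is the first hue-shifted by a large amount.

Every shape's color has rotated by the same amount around the hue wheel — a uniform hue shift.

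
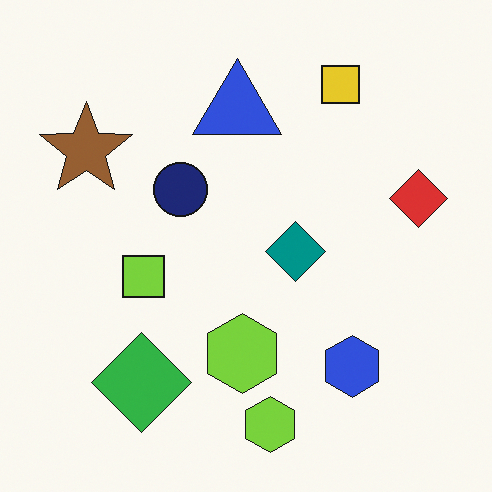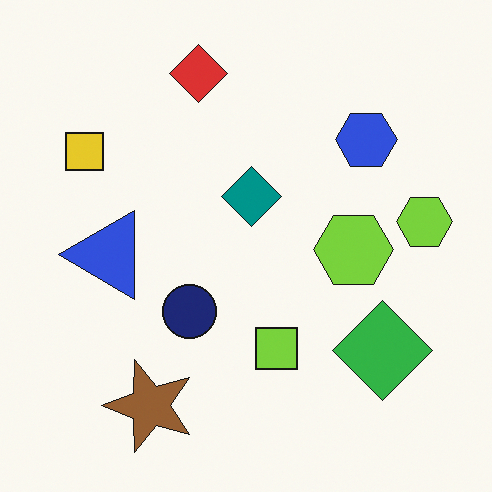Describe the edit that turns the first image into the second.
The transformation is: rotated 90° counter-clockwise.

The yellow square sits in the top-right of the first image and the top-left of the second — consistent with a whole-image 90° counter-clockwise rotation.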